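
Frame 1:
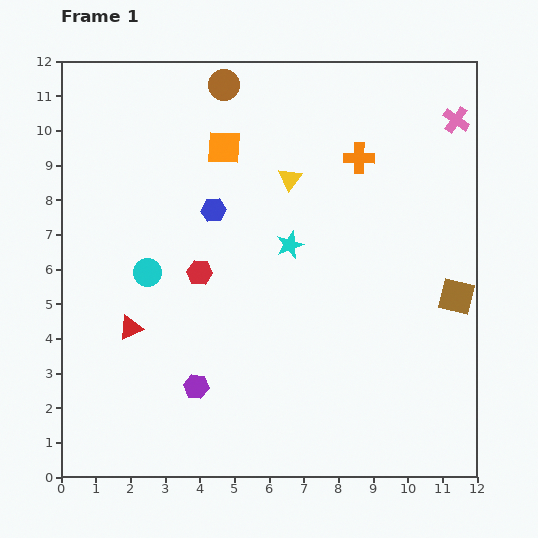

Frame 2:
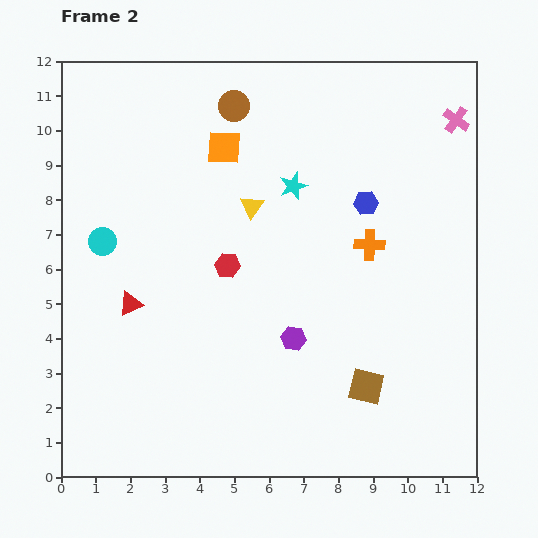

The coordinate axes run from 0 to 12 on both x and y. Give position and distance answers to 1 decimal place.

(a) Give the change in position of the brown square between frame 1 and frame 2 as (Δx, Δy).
(-2.6, -2.6)

The brown square was at (11.4, 5.2) in frame 1 and (8.8, 2.6) in frame 2.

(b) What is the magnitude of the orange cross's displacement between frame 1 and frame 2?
2.5

The orange cross moved from (8.6, 9.2) to (8.9, 6.7), a distance of √(0.3² + 2.5²) ≈ 2.5.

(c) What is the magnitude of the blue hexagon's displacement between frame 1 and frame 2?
4.4

The blue hexagon moved from (4.4, 7.7) to (8.8, 7.9), a distance of √(4.4² + 0.2²) ≈ 4.4.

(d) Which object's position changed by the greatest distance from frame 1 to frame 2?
the blue hexagon

(moved 4.4; next 3.7)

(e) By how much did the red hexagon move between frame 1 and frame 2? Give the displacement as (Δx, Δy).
(0.8, 0.2)

The red hexagon was at (4.0, 5.9) in frame 1 and (4.8, 6.1) in frame 2.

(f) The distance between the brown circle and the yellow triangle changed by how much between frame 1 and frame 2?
-0.4

Distance in frame 1: 3.3. Distance in frame 2: 2.9.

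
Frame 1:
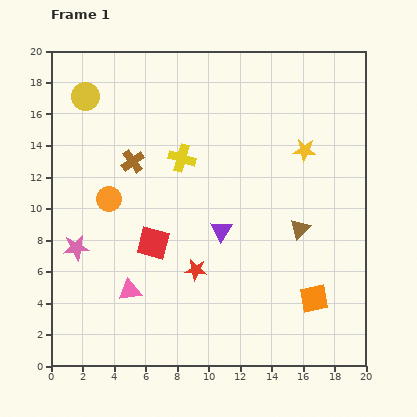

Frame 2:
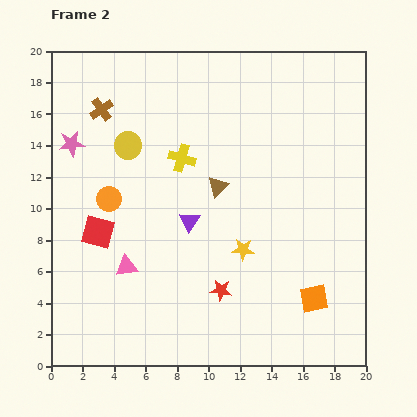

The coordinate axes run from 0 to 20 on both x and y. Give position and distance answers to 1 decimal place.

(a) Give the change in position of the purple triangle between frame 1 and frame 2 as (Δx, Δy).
(-2.0, 0.6)

The purple triangle was at (10.8, 8.6) in frame 1 and (8.8, 9.2) in frame 2.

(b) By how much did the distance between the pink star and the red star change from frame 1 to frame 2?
+5.6

Distance in frame 1: 7.7. Distance in frame 2: 13.3.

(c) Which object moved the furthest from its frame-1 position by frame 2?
the yellow star

(moved 7.4; next 6.6)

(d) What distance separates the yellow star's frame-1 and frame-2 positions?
7.4

The yellow star moved from (16.1, 13.7) to (12.2, 7.4), a distance of √(3.9² + 6.3²) ≈ 7.4.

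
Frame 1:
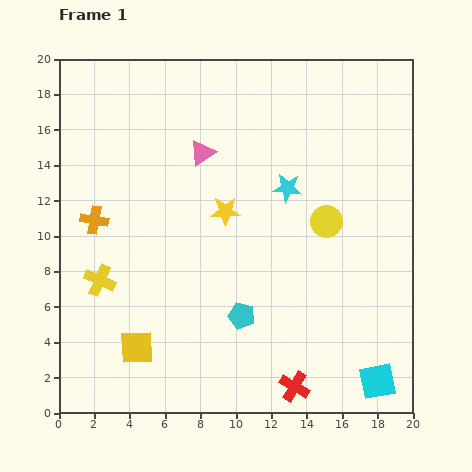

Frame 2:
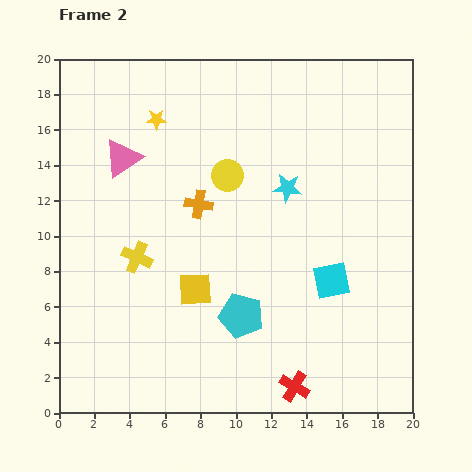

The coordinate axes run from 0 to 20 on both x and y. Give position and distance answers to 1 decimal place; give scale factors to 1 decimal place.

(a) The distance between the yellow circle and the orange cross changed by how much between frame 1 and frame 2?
-10.8

Distance in frame 1: 13.1. Distance in frame 2: 2.3.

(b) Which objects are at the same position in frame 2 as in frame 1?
the cyan star, the cyan pentagon, the red cross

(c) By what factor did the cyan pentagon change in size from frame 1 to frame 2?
1.7×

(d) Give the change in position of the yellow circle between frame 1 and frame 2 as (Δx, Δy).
(-5.6, 2.6)

The yellow circle was at (15.1, 10.8) in frame 1 and (9.5, 13.4) in frame 2.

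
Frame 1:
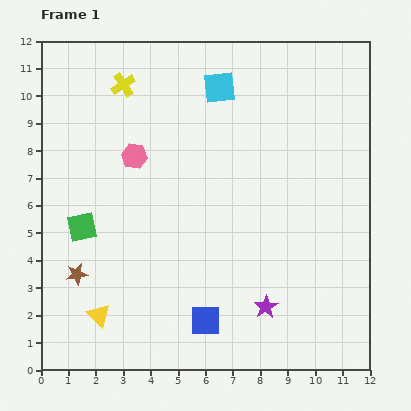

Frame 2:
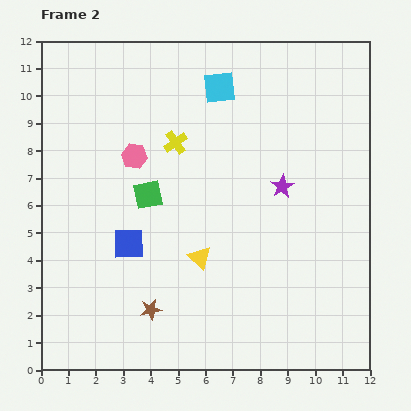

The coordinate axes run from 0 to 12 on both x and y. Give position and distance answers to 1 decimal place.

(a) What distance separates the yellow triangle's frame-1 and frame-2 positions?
4.3

The yellow triangle moved from (2.1, 2.0) to (5.8, 4.1), a distance of √(3.7² + 2.1²) ≈ 4.3.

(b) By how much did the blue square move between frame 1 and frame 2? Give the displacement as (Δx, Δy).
(-2.8, 2.8)

The blue square was at (6.0, 1.8) in frame 1 and (3.2, 4.6) in frame 2.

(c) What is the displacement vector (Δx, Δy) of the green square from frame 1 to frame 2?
(2.4, 1.2)

The green square was at (1.5, 5.2) in frame 1 and (3.9, 6.4) in frame 2.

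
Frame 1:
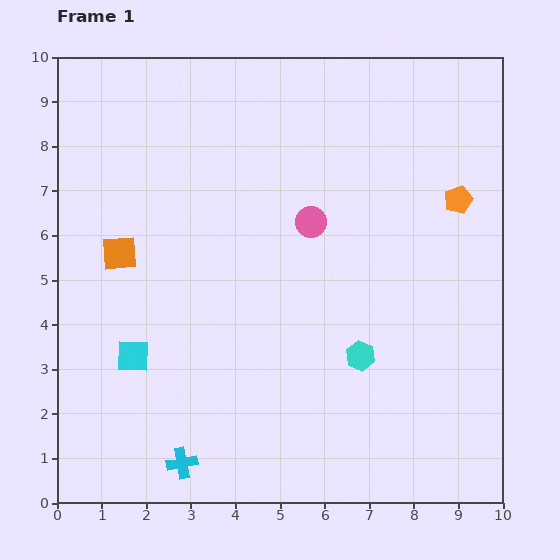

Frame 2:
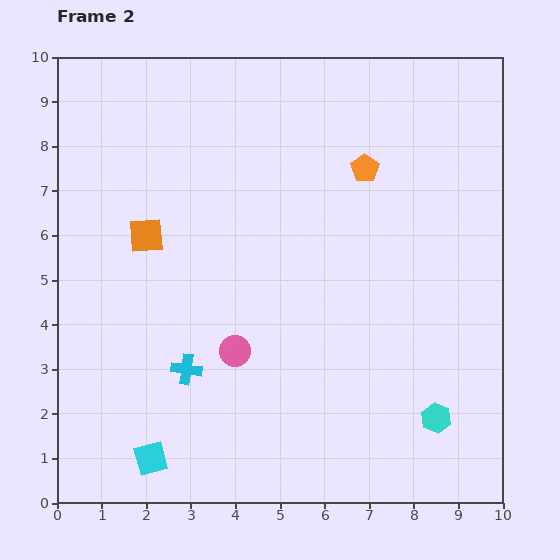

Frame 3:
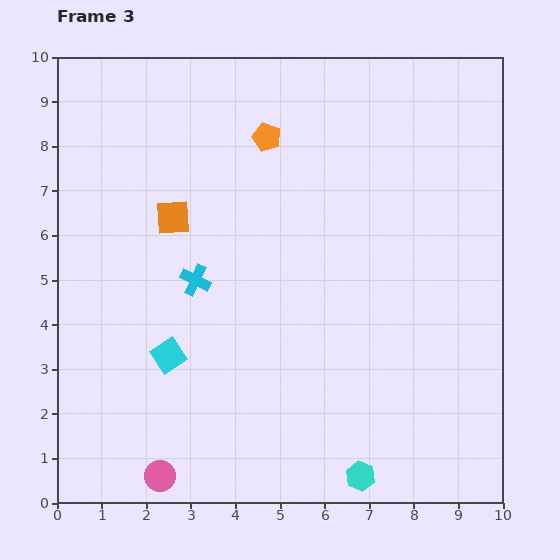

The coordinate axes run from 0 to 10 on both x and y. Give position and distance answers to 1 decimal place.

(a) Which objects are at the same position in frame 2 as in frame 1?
none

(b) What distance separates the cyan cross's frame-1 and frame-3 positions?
4.1

The cyan cross moved from (2.8, 0.9) to (3.1, 5.0), a distance of √(0.3² + 4.1²) ≈ 4.1.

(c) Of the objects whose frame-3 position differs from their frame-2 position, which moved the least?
the orange square

(moved 0.7)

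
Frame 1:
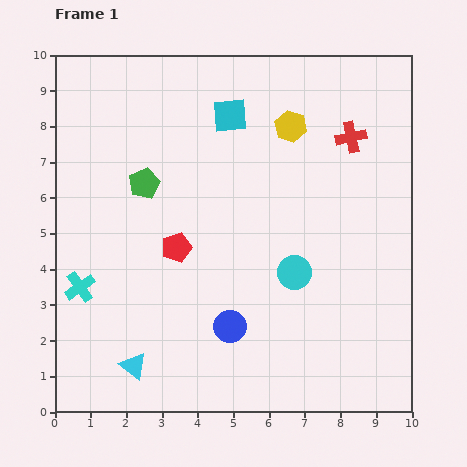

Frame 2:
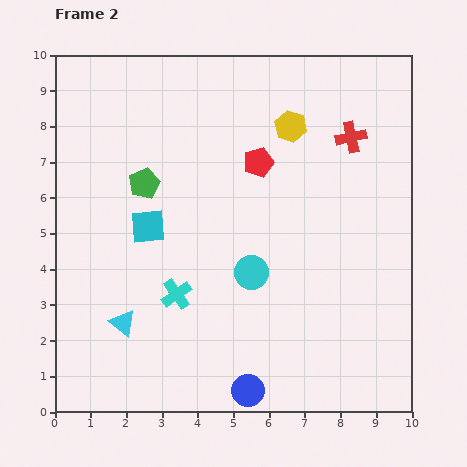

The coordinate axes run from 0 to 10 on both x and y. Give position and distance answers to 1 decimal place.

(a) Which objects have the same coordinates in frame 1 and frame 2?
the yellow hexagon, the red cross, the green pentagon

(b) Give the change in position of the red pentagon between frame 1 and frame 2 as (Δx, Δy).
(2.3, 2.4)

The red pentagon was at (3.4, 4.6) in frame 1 and (5.7, 7.0) in frame 2.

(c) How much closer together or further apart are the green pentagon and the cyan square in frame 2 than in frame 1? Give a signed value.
-1.9

Distance in frame 1: 3.1. Distance in frame 2: 1.2.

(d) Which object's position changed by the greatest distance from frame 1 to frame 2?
the cyan square

(moved 3.9; next 3.3)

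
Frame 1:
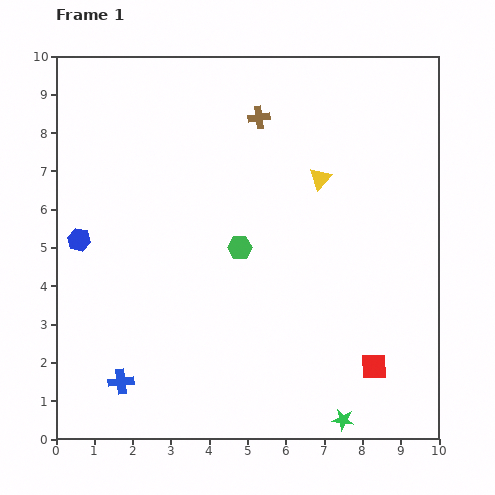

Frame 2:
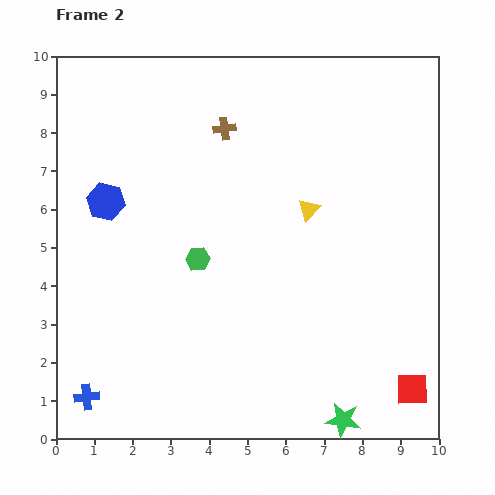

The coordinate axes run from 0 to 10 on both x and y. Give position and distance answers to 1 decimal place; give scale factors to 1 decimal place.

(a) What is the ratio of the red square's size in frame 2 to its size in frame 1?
1.3×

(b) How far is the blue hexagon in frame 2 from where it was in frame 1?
1.2

The blue hexagon moved from (0.6, 5.2) to (1.3, 6.2), a distance of √(0.7² + 1.0²) ≈ 1.2.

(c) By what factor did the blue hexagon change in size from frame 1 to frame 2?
1.6×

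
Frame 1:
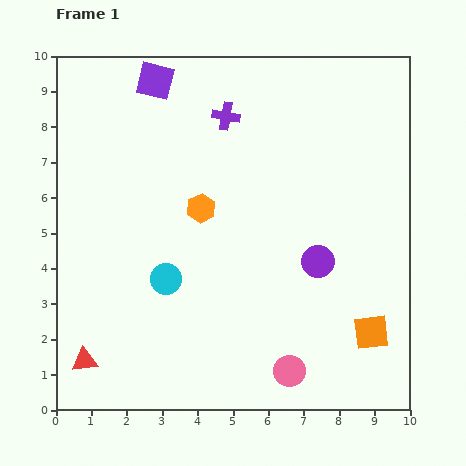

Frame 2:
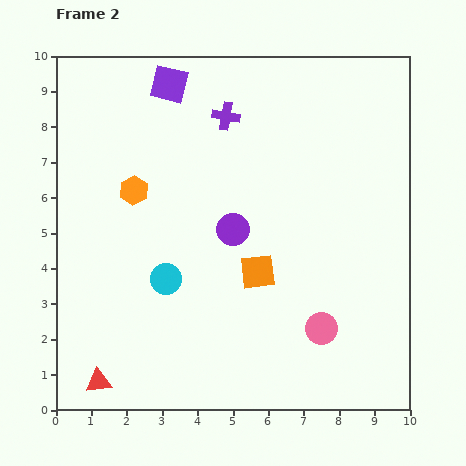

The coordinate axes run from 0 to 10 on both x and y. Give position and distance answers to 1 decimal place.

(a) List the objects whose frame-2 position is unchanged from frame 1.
the cyan circle, the purple cross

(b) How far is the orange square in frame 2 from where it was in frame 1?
3.6

The orange square moved from (8.9, 2.2) to (5.7, 3.9), a distance of √(3.2² + 1.7²) ≈ 3.6.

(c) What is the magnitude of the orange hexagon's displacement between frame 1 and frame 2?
2.0

The orange hexagon moved from (4.1, 5.7) to (2.2, 6.2), a distance of √(1.9² + 0.5²) ≈ 2.0.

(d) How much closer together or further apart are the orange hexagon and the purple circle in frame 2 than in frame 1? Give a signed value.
-0.6

Distance in frame 1: 3.6. Distance in frame 2: 3.0.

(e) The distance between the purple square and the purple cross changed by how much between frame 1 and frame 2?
-0.4

Distance in frame 1: 2.2. Distance in frame 2: 1.8.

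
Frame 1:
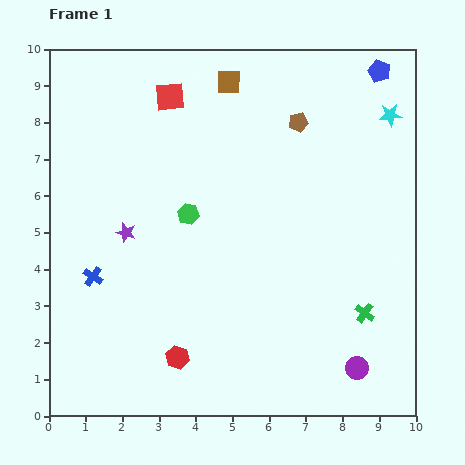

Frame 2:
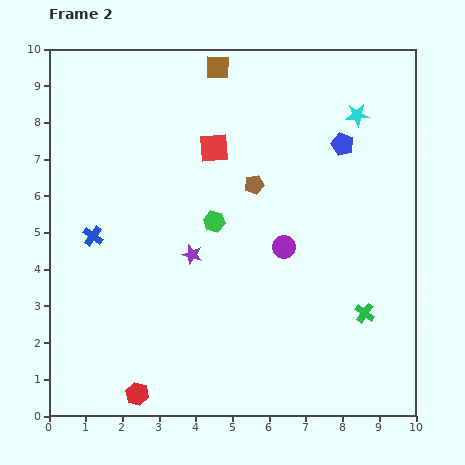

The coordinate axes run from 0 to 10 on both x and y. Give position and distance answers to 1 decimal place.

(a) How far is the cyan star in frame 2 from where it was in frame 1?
0.9

The cyan star moved from (9.3, 8.2) to (8.4, 8.2), a distance of √(0.9² + 0.0²) ≈ 0.9.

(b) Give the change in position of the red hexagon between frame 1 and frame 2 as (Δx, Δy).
(-1.1, -1.0)

The red hexagon was at (3.5, 1.6) in frame 1 and (2.4, 0.6) in frame 2.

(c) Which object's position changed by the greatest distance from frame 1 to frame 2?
the purple circle

(moved 3.9; next 2.2)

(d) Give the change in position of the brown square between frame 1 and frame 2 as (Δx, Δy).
(-0.3, 0.4)

The brown square was at (4.9, 9.1) in frame 1 and (4.6, 9.5) in frame 2.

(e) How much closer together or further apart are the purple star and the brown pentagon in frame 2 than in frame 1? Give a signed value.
-3.1

Distance in frame 1: 5.6. Distance in frame 2: 2.5.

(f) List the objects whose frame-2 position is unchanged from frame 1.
the green cross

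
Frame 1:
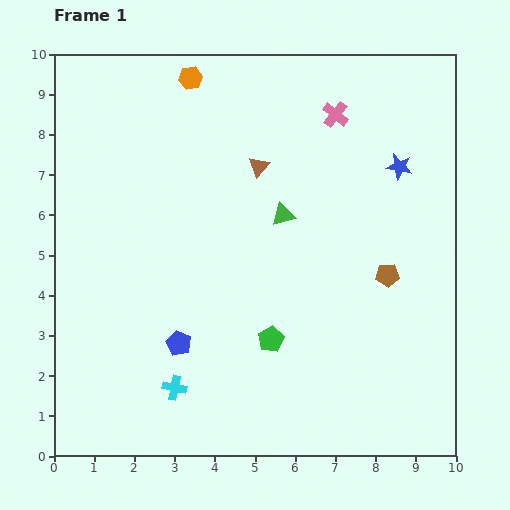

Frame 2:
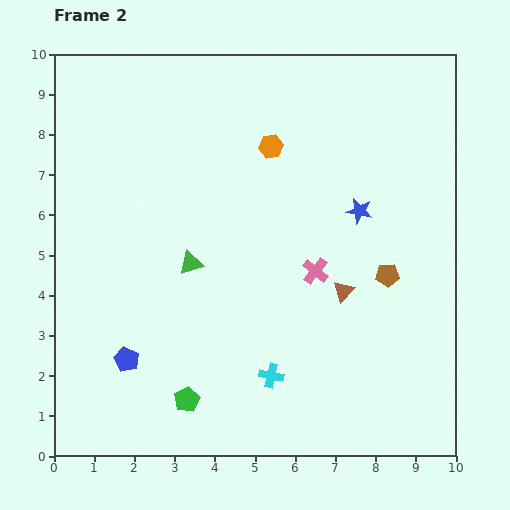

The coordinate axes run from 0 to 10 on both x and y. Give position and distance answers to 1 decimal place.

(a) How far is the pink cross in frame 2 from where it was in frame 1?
3.9

The pink cross moved from (7.0, 8.5) to (6.5, 4.6), a distance of √(0.5² + 3.9²) ≈ 3.9.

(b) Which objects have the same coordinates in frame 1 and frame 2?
the brown pentagon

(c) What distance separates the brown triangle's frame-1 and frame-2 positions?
3.7

The brown triangle moved from (5.1, 7.2) to (7.2, 4.1), a distance of √(2.1² + 3.1²) ≈ 3.7.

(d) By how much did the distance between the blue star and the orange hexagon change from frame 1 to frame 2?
-2.9

Distance in frame 1: 5.6. Distance in frame 2: 2.7.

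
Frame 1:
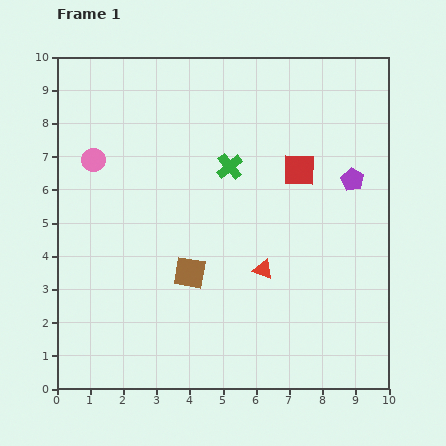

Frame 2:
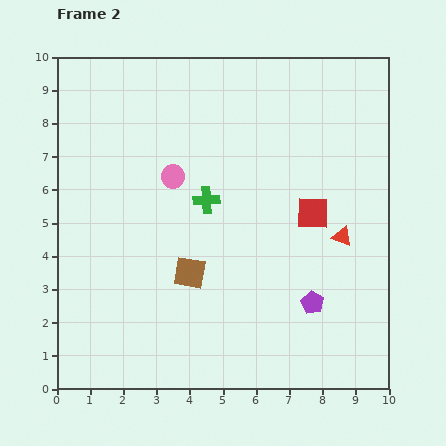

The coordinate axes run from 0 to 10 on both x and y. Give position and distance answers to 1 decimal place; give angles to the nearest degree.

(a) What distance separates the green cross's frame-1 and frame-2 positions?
1.2

The green cross moved from (5.2, 6.7) to (4.5, 5.7), a distance of √(0.7² + 1.0²) ≈ 1.2.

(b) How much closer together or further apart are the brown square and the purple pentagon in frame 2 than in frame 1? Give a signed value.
-1.8

Distance in frame 1: 5.6. Distance in frame 2: 3.8.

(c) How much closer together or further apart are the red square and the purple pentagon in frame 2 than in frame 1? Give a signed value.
+1.1

Distance in frame 1: 1.6. Distance in frame 2: 2.7.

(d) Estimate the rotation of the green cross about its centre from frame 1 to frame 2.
37° clockwise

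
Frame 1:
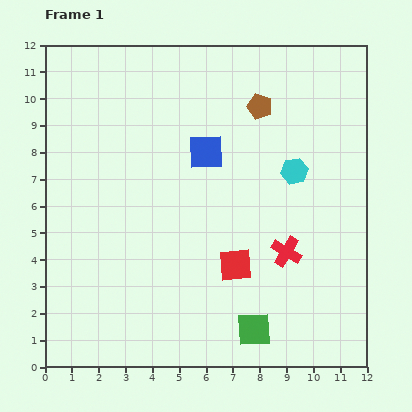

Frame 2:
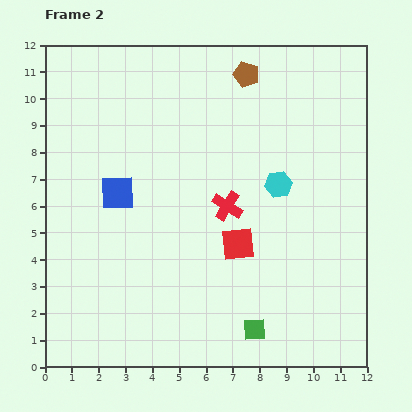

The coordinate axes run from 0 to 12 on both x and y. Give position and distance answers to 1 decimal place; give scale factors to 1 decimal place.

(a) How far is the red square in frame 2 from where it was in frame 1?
0.8

The red square moved from (7.1, 3.8) to (7.2, 4.6), a distance of √(0.1² + 0.8²) ≈ 0.8.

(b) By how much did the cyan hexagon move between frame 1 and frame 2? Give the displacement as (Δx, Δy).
(-0.6, -0.5)

The cyan hexagon was at (9.3, 7.3) in frame 1 and (8.7, 6.8) in frame 2.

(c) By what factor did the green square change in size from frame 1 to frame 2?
0.7×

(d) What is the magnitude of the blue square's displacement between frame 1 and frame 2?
3.6

The blue square moved from (6.0, 8.0) to (2.7, 6.5), a distance of √(3.3² + 1.5²) ≈ 3.6.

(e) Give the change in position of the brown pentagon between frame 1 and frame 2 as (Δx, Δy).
(-0.5, 1.2)

The brown pentagon was at (8.0, 9.7) in frame 1 and (7.5, 10.9) in frame 2.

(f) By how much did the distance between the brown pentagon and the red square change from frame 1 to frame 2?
+0.3

Distance in frame 1: 6.0. Distance in frame 2: 6.3.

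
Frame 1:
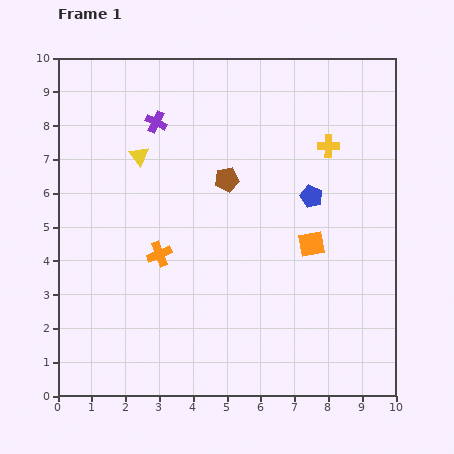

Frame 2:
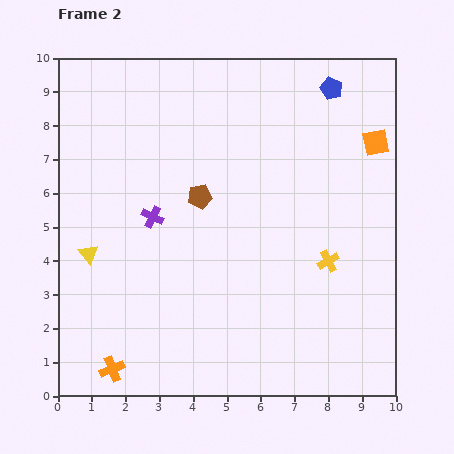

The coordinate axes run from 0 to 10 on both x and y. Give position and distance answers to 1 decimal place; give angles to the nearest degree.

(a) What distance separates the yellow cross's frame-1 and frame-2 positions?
3.4

The yellow cross moved from (8.0, 7.4) to (8.0, 4.0), a distance of √(0.0² + 3.4²) ≈ 3.4.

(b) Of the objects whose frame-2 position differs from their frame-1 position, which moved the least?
the brown pentagon

(moved 0.9)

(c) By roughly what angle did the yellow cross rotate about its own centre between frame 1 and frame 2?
28° counter-clockwise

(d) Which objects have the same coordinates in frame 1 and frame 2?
none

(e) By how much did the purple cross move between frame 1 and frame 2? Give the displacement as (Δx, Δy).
(-0.1, -2.8)

The purple cross was at (2.9, 8.1) in frame 1 and (2.8, 5.3) in frame 2.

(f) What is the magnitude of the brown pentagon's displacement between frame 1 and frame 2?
0.9

The brown pentagon moved from (5.0, 6.4) to (4.2, 5.9), a distance of √(0.8² + 0.5²) ≈ 0.9.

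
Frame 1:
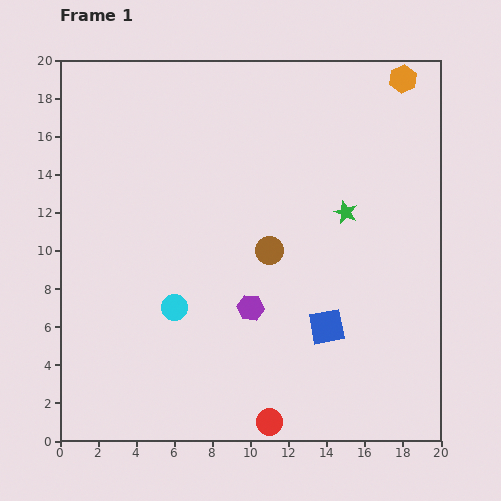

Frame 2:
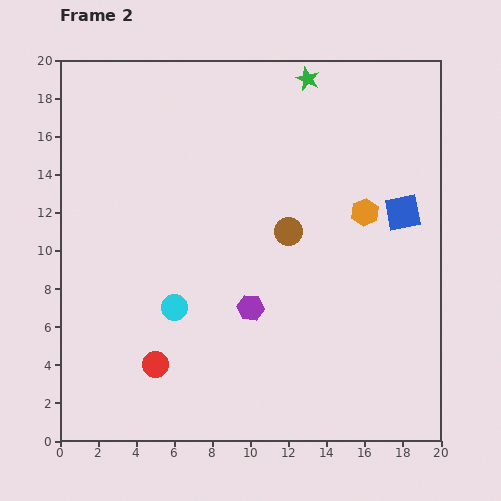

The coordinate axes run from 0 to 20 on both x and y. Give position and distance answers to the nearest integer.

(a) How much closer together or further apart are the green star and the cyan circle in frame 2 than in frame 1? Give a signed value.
+4

Distance in frame 1: 10. Distance in frame 2: 14.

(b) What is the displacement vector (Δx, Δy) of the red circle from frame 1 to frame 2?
(-6, 3)

The red circle was at (11, 1) in frame 1 and (5, 4) in frame 2.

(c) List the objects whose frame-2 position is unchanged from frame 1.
the purple hexagon, the cyan circle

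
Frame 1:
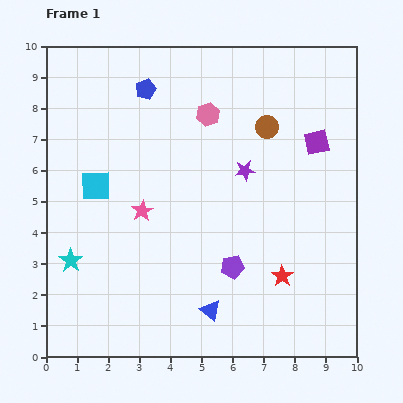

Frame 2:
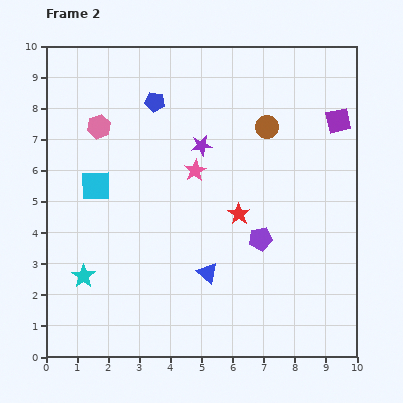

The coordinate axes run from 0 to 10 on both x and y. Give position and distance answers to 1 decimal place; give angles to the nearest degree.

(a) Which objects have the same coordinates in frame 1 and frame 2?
the cyan square, the brown circle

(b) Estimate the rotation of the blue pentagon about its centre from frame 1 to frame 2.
31° clockwise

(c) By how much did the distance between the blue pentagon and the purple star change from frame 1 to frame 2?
-2.0

Distance in frame 1: 4.1. Distance in frame 2: 2.1.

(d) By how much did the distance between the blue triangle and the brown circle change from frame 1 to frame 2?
-1.1

Distance in frame 1: 6.2. Distance in frame 2: 5.1.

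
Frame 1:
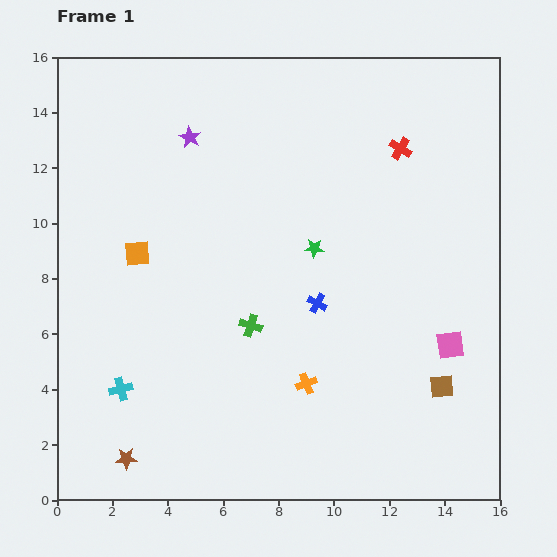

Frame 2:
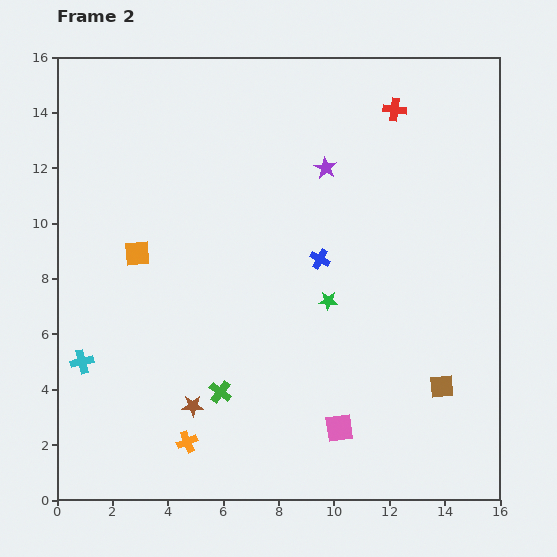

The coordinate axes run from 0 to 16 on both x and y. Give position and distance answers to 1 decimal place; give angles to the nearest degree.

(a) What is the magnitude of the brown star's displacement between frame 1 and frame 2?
3.1

The brown star moved from (2.5, 1.5) to (4.9, 3.4), a distance of √(2.4² + 1.9²) ≈ 3.1.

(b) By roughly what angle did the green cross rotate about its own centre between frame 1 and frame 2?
19° clockwise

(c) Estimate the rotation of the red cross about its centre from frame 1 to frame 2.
26° counter-clockwise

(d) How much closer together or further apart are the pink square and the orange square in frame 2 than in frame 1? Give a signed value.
-2.2

Distance in frame 1: 11.8. Distance in frame 2: 9.6.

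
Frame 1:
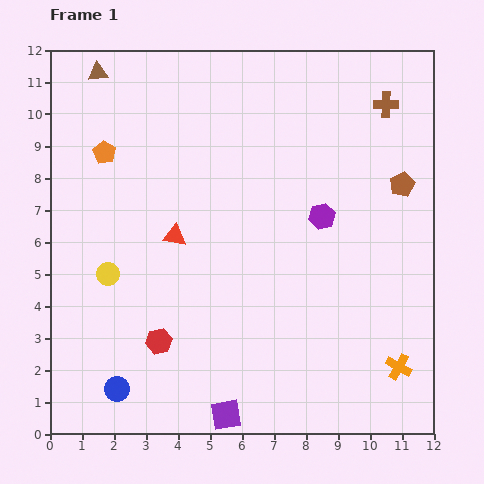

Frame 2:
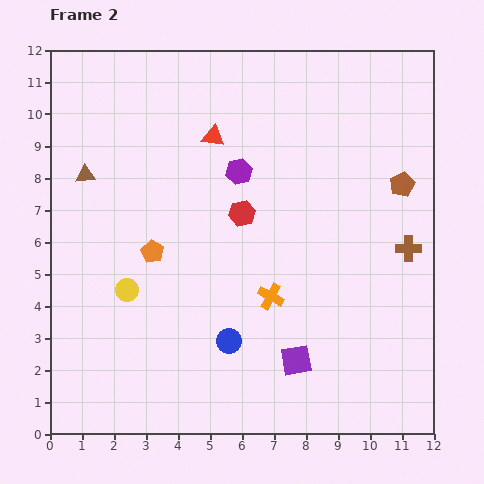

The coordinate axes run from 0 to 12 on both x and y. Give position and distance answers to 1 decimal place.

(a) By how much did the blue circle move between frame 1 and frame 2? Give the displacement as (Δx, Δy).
(3.5, 1.5)

The blue circle was at (2.1, 1.4) in frame 1 and (5.6, 2.9) in frame 2.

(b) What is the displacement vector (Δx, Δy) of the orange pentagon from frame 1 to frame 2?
(1.5, -3.1)

The orange pentagon was at (1.7, 8.8) in frame 1 and (3.2, 5.7) in frame 2.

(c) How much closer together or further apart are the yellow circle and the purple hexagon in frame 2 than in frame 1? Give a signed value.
-1.8

Distance in frame 1: 6.9. Distance in frame 2: 5.1.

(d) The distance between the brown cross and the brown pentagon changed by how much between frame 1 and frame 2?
-0.5

Distance in frame 1: 2.5. Distance in frame 2: 2.0.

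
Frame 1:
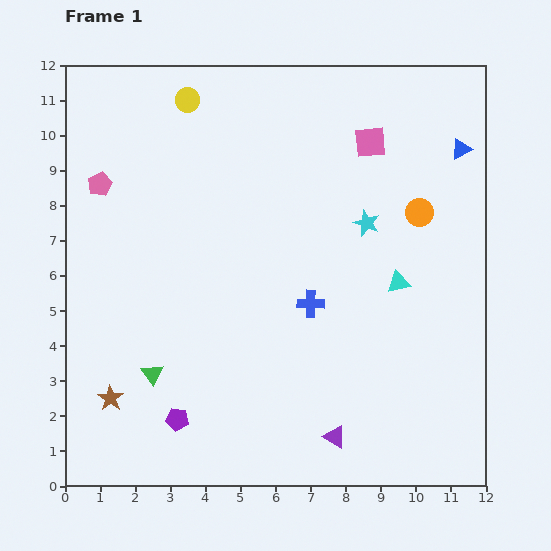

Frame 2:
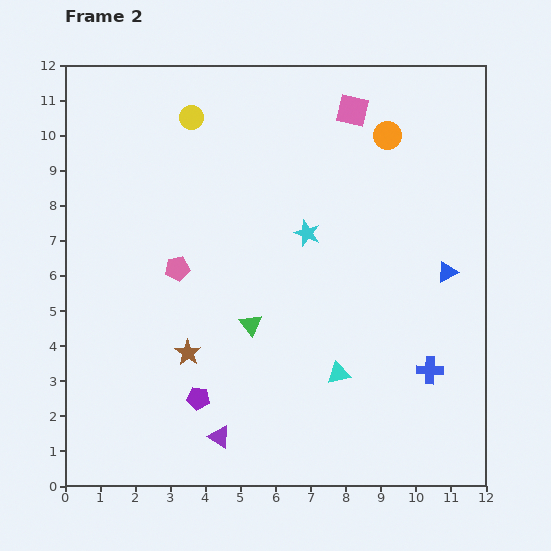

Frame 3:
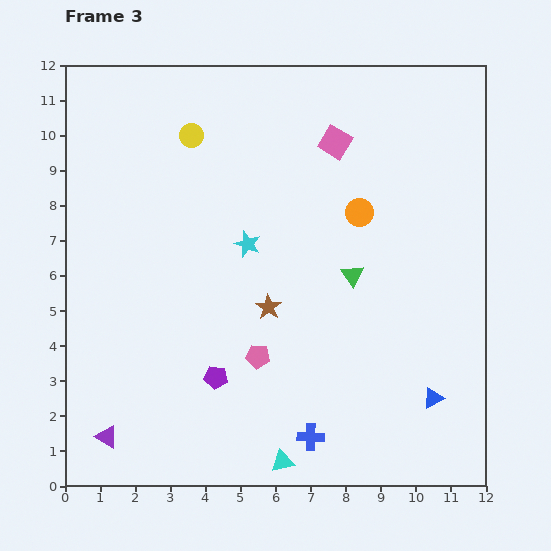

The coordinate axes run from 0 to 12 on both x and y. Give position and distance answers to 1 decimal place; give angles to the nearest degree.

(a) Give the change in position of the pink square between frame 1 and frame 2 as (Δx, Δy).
(-0.5, 0.9)

The pink square was at (8.7, 9.8) in frame 1 and (8.2, 10.7) in frame 2.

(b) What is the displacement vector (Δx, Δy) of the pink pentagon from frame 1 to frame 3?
(4.5, -4.9)

The pink pentagon was at (1.0, 8.6) in frame 1 and (5.5, 3.7) in frame 3.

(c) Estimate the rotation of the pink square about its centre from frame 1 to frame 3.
37° clockwise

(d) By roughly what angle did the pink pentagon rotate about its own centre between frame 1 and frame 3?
30° clockwise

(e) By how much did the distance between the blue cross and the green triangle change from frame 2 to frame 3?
-0.5

Distance in frame 2: 5.3. Distance in frame 3: 4.8.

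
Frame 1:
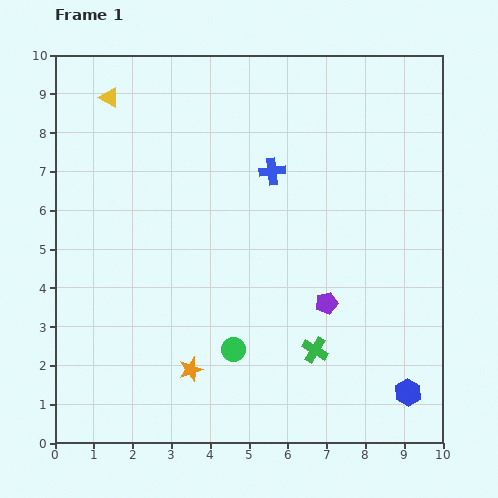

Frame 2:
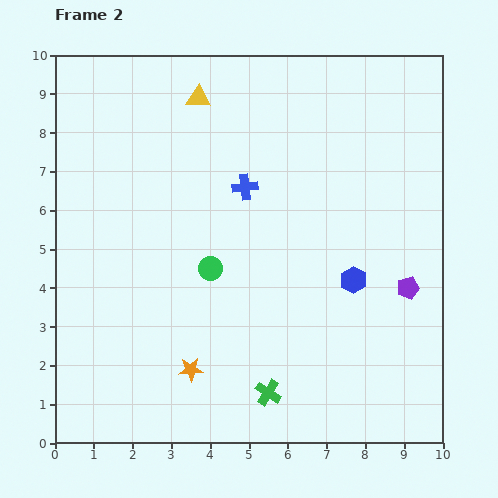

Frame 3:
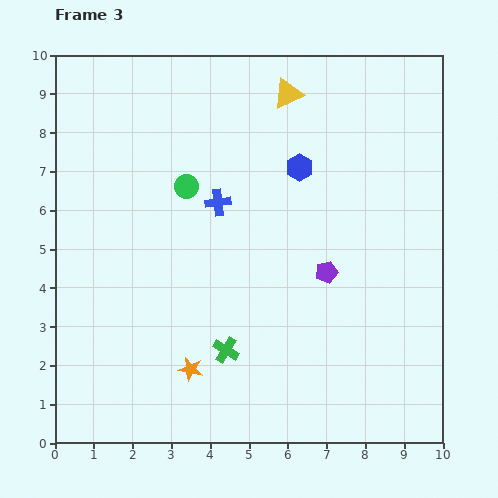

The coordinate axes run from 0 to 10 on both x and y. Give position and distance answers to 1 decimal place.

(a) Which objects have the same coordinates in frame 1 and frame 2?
the orange star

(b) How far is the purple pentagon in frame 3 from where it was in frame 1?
0.8

The purple pentagon moved from (7.0, 3.6) to (7.0, 4.4), a distance of √(0.0² + 0.8²) ≈ 0.8.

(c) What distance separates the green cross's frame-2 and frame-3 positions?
1.6

The green cross moved from (5.5, 1.3) to (4.4, 2.4), a distance of √(1.1² + 1.1²) ≈ 1.6.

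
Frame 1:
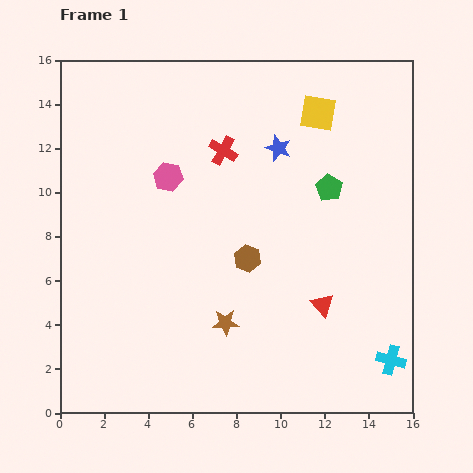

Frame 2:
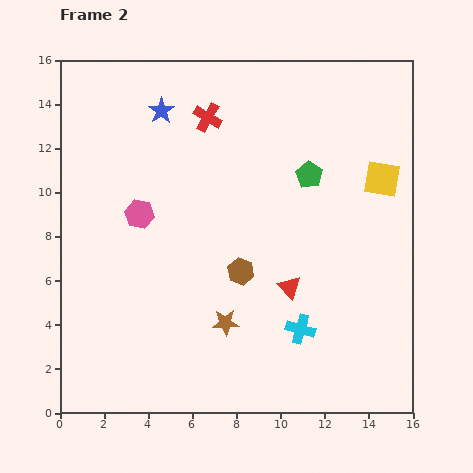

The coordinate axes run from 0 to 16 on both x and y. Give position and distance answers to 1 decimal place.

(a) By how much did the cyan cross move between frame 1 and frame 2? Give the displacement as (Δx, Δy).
(-4.1, 1.4)

The cyan cross was at (15.0, 2.4) in frame 1 and (10.9, 3.8) in frame 2.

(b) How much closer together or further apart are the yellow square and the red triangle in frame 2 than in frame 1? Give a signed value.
-2.2

Distance in frame 1: 8.7. Distance in frame 2: 6.5.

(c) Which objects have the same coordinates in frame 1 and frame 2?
the brown star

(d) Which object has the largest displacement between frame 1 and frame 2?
the blue star

(moved 5.6; next 4.3)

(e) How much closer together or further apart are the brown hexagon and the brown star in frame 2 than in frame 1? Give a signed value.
-0.7

Distance in frame 1: 3.1. Distance in frame 2: 2.4.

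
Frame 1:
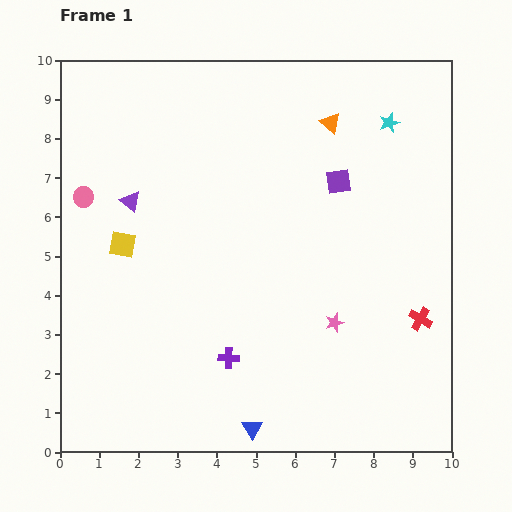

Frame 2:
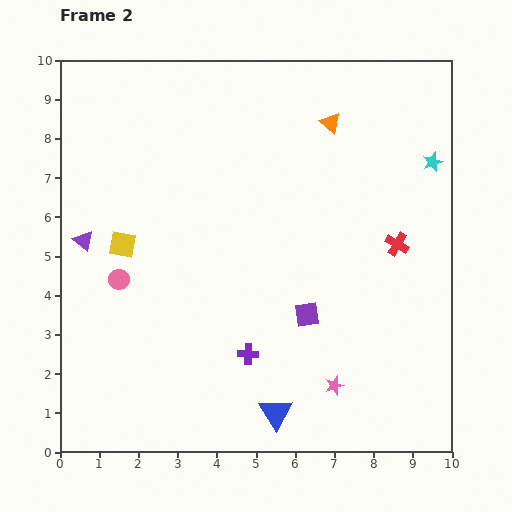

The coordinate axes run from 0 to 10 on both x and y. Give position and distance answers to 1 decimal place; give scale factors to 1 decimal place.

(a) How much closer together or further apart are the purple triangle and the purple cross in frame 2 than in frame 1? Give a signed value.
+0.4

Distance in frame 1: 4.7. Distance in frame 2: 5.1.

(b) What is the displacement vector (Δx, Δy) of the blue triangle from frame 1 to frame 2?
(0.6, 0.4)

The blue triangle was at (4.9, 0.6) in frame 1 and (5.5, 1.0) in frame 2.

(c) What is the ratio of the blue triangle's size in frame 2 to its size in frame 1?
1.7×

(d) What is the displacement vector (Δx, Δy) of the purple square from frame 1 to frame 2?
(-0.8, -3.4)

The purple square was at (7.1, 6.9) in frame 1 and (6.3, 3.5) in frame 2.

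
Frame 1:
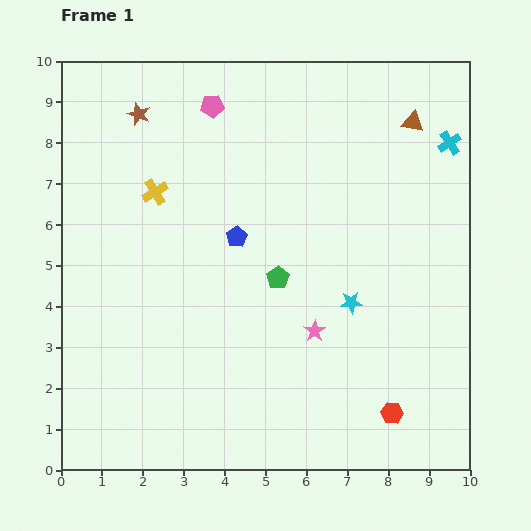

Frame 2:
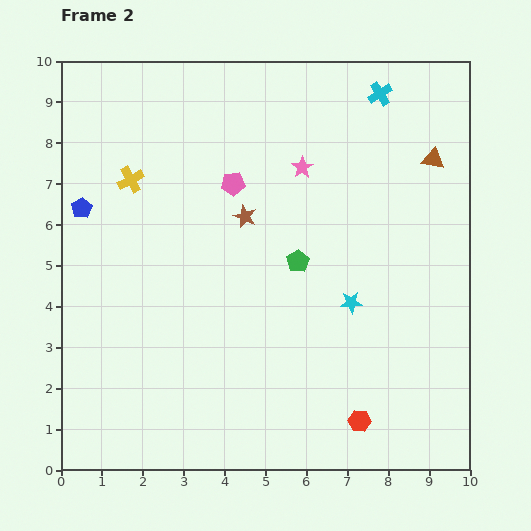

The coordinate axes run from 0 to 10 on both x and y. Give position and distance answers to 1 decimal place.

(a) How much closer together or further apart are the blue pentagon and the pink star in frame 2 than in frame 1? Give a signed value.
+2.5

Distance in frame 1: 3.0. Distance in frame 2: 5.5.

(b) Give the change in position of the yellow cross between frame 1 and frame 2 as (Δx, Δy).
(-0.6, 0.3)

The yellow cross was at (2.3, 6.8) in frame 1 and (1.7, 7.1) in frame 2.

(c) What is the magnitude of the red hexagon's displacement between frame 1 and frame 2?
0.8

The red hexagon moved from (8.1, 1.4) to (7.3, 1.2), a distance of √(0.8² + 0.2²) ≈ 0.8.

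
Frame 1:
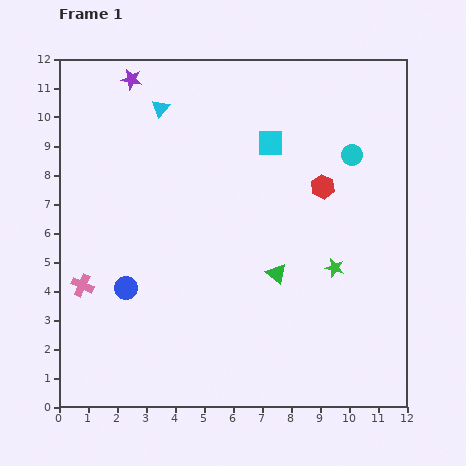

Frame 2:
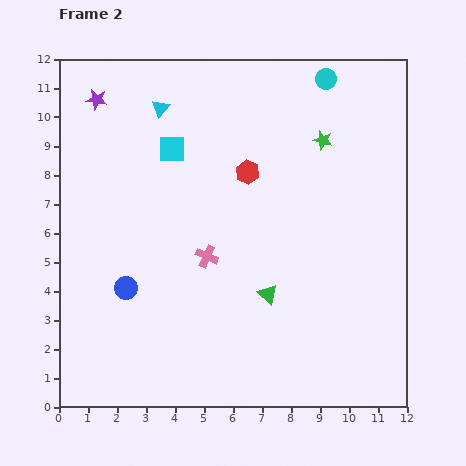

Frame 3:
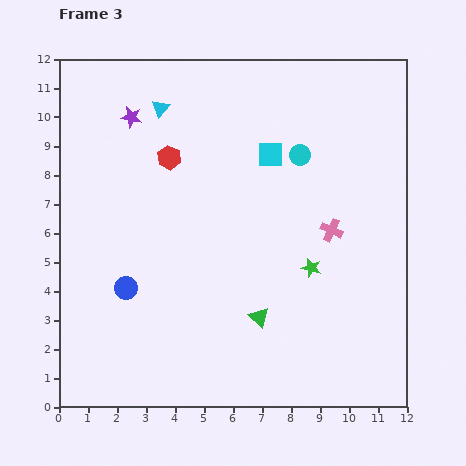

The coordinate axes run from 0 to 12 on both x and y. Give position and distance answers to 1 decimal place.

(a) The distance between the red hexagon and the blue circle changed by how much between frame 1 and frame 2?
-1.8

Distance in frame 1: 7.6. Distance in frame 2: 5.8.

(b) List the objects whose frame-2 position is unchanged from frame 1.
the cyan triangle, the blue circle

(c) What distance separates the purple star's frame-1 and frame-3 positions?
1.3

The purple star moved from (2.5, 11.3) to (2.5, 10.0), a distance of √(0.0² + 1.3²) ≈ 1.3.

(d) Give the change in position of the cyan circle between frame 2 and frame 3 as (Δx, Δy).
(-0.9, -2.6)

The cyan circle was at (9.2, 11.3) in frame 2 and (8.3, 8.7) in frame 3.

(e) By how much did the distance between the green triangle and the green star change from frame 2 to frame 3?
-3.1

Distance in frame 2: 5.6. Distance in frame 3: 2.5.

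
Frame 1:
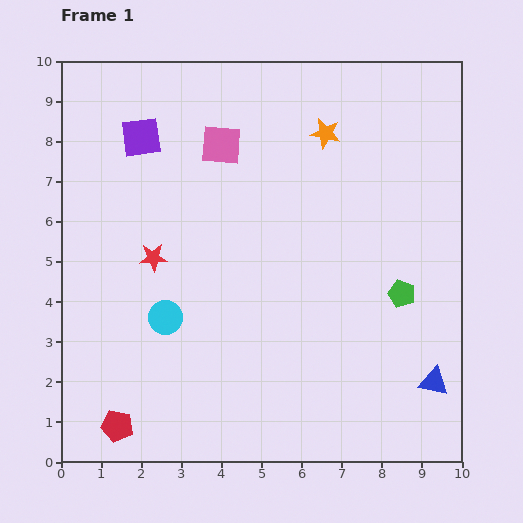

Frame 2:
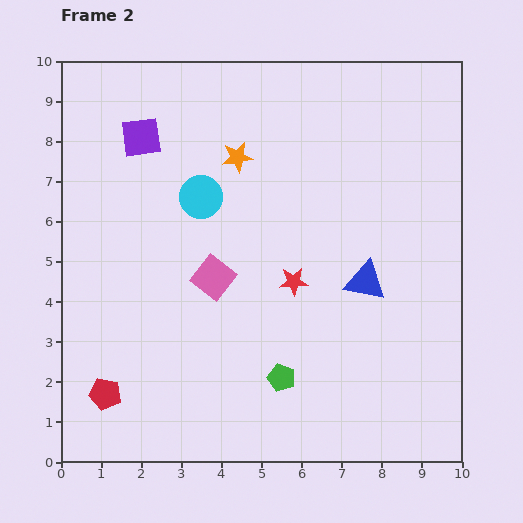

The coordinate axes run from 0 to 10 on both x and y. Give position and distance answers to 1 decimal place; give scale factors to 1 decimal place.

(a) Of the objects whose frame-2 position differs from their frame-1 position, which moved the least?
the red pentagon

(moved 0.9)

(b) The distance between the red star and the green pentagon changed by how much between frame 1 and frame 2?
-3.9

Distance in frame 1: 6.3. Distance in frame 2: 2.4.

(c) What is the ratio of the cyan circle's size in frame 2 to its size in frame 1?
1.3×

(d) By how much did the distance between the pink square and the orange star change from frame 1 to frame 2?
+0.5

Distance in frame 1: 2.6. Distance in frame 2: 3.1.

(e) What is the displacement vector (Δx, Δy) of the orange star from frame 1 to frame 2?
(-2.2, -0.6)

The orange star was at (6.6, 8.2) in frame 1 and (4.4, 7.6) in frame 2.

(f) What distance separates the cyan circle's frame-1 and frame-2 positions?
3.1

The cyan circle moved from (2.6, 3.6) to (3.5, 6.6), a distance of √(0.9² + 3.0²) ≈ 3.1.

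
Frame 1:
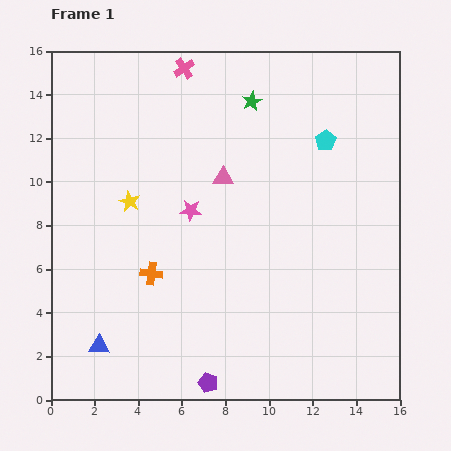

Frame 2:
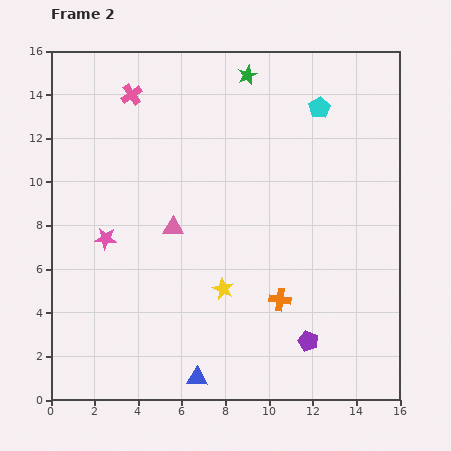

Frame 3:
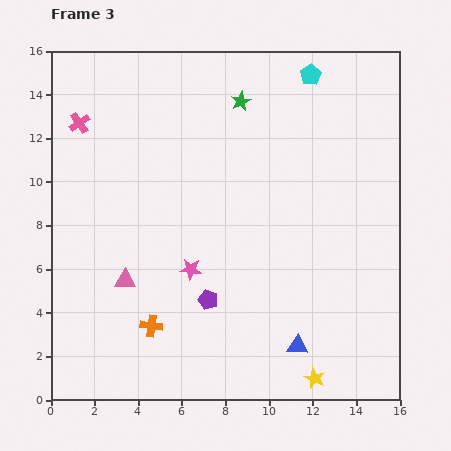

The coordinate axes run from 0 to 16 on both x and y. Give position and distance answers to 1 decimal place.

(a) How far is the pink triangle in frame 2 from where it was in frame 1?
3.3

The pink triangle moved from (7.9, 10.2) to (5.6, 7.9), a distance of √(2.3² + 2.3²) ≈ 3.3.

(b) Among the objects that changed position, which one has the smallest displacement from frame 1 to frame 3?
the green star

(moved 0.5)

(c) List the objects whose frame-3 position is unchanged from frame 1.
none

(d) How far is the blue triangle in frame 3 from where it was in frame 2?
4.8

The blue triangle moved from (6.7, 1.0) to (11.3, 2.5), a distance of √(4.6² + 1.5²) ≈ 4.8.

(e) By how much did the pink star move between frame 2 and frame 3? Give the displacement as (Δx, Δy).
(3.9, -1.4)

The pink star was at (2.5, 7.4) in frame 2 and (6.4, 6.0) in frame 3.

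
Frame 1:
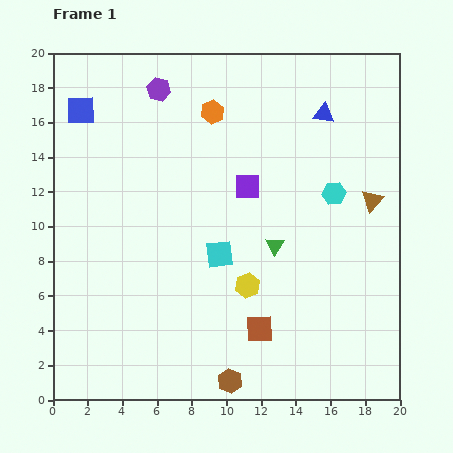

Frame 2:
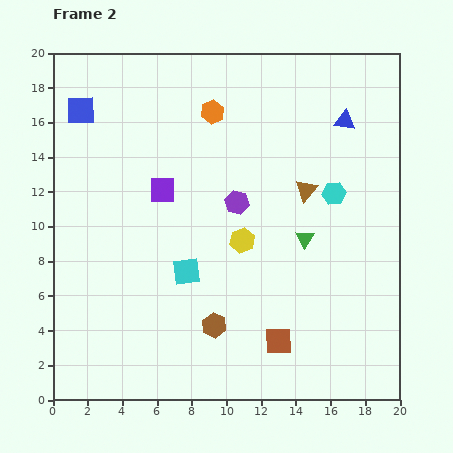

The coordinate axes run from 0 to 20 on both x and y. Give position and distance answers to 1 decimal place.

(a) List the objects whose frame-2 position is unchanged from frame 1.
the orange hexagon, the blue square, the cyan hexagon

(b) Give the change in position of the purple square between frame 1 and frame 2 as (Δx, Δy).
(-4.9, -0.2)

The purple square was at (11.2, 12.3) in frame 1 and (6.3, 12.1) in frame 2.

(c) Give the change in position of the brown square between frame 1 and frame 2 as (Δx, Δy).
(1.1, -0.7)

The brown square was at (11.9, 4.1) in frame 1 and (13.0, 3.4) in frame 2.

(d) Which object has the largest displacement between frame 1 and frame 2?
the purple hexagon

(moved 7.9; next 4.9)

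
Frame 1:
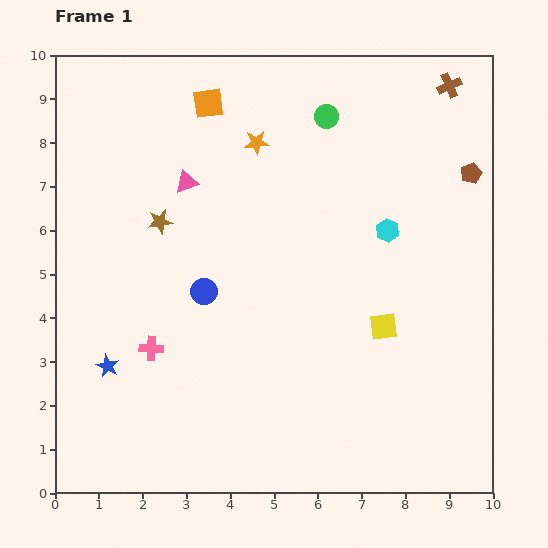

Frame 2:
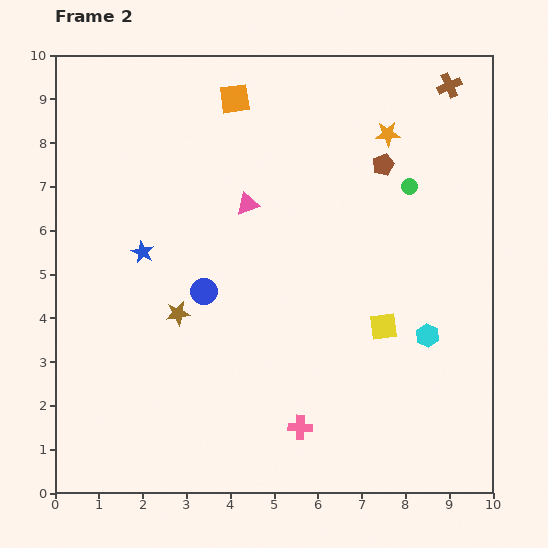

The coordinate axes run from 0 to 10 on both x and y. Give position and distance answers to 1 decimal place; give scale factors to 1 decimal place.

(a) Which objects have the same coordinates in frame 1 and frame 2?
the blue circle, the brown cross, the yellow square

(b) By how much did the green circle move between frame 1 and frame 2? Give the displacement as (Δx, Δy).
(1.9, -1.6)

The green circle was at (6.2, 8.6) in frame 1 and (8.1, 7.0) in frame 2.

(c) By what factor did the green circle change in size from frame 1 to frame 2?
0.7×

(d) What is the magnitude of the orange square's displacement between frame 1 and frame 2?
0.6

The orange square moved from (3.5, 8.9) to (4.1, 9.0), a distance of √(0.6² + 0.1²) ≈ 0.6.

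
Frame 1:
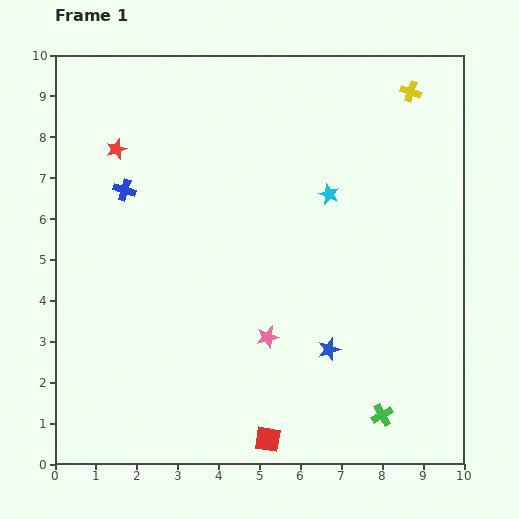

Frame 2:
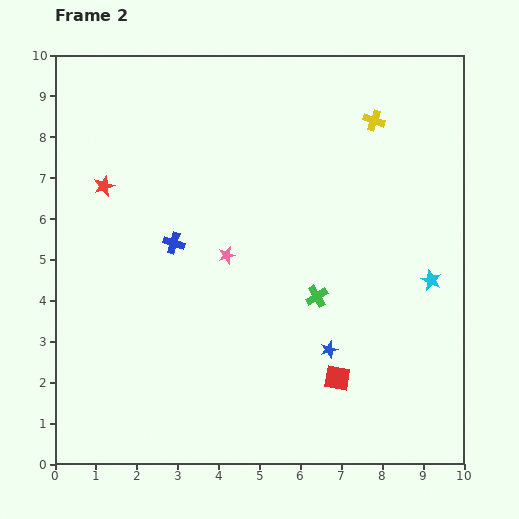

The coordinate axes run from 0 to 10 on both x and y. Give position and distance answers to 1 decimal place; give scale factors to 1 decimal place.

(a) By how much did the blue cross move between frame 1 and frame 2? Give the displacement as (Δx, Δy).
(1.2, -1.3)

The blue cross was at (1.7, 6.7) in frame 1 and (2.9, 5.4) in frame 2.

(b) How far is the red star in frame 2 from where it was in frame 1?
0.9

The red star moved from (1.5, 7.7) to (1.2, 6.8), a distance of √(0.3² + 0.9²) ≈ 0.9.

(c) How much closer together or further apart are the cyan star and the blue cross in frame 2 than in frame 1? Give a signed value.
+1.4

Distance in frame 1: 5.0. Distance in frame 2: 6.4.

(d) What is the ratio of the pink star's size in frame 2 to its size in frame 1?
0.8×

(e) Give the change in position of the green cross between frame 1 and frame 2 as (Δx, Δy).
(-1.6, 2.9)

The green cross was at (8.0, 1.2) in frame 1 and (6.4, 4.1) in frame 2.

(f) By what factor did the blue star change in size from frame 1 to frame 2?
0.8×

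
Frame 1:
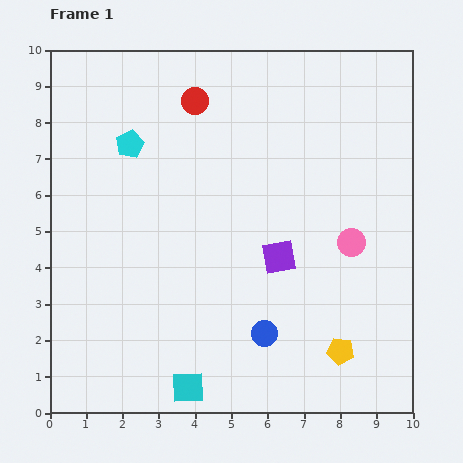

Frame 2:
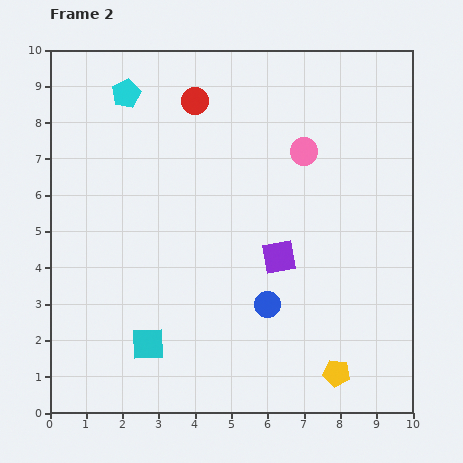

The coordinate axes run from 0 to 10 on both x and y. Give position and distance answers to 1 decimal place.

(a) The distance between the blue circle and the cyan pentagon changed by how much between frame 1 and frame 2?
+0.6

Distance in frame 1: 6.4. Distance in frame 2: 7.0.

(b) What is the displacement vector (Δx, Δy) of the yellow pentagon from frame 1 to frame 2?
(-0.1, -0.6)

The yellow pentagon was at (8.0, 1.7) in frame 1 and (7.9, 1.1) in frame 2.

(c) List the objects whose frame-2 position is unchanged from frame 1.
the red circle, the purple square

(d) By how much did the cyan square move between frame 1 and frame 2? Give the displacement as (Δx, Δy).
(-1.1, 1.2)

The cyan square was at (3.8, 0.7) in frame 1 and (2.7, 1.9) in frame 2.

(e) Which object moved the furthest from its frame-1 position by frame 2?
the pink circle

(moved 2.8; next 1.6)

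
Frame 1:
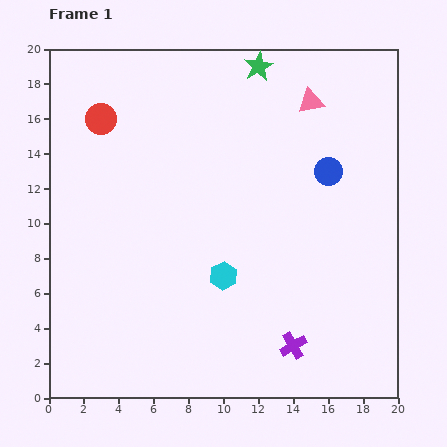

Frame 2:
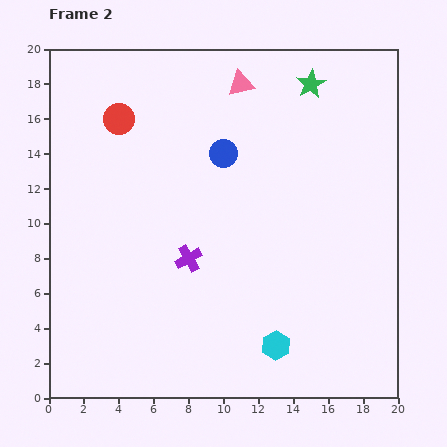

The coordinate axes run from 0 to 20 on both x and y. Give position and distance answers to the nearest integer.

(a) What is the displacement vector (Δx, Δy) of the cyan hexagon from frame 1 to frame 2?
(3, -4)

The cyan hexagon was at (10, 7) in frame 1 and (13, 3) in frame 2.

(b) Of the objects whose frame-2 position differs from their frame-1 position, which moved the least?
the red circle

(moved 1)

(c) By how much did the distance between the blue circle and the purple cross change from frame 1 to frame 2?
-4

Distance in frame 1: 10. Distance in frame 2: 6.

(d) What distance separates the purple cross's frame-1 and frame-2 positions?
8

The purple cross moved from (14, 3) to (8, 8), a distance of √(6² + 5²) ≈ 8.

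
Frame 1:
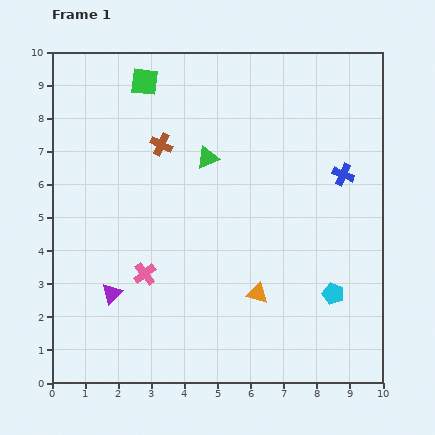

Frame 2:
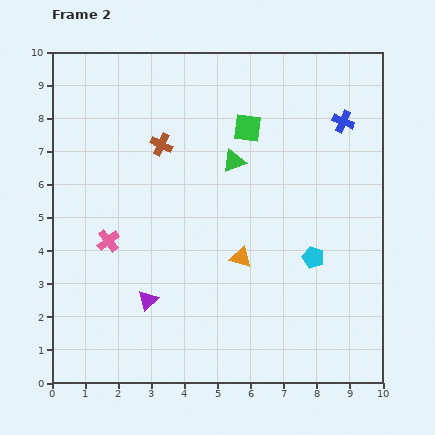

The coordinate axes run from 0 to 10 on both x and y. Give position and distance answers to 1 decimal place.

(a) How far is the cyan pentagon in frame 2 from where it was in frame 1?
1.3

The cyan pentagon moved from (8.5, 2.7) to (7.9, 3.8), a distance of √(0.6² + 1.1²) ≈ 1.3.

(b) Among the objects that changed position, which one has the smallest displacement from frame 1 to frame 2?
the green triangle

(moved 0.8)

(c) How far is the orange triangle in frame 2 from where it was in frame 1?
1.2

The orange triangle moved from (6.2, 2.7) to (5.7, 3.8), a distance of √(0.5² + 1.1²) ≈ 1.2.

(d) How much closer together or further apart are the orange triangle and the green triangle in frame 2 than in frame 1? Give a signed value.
-1.5

Distance in frame 1: 4.4. Distance in frame 2: 2.9.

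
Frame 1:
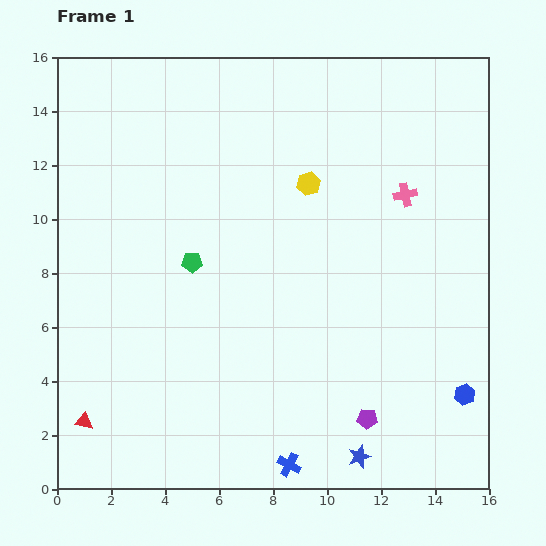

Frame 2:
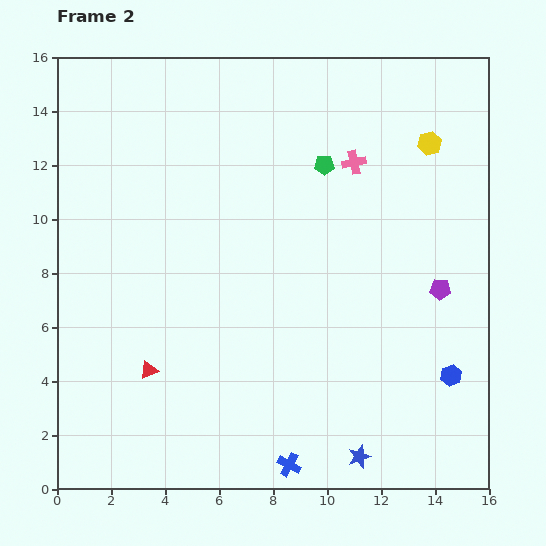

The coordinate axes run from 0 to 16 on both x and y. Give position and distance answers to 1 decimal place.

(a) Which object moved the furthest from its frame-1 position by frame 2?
the green pentagon

(moved 6.1; next 5.5)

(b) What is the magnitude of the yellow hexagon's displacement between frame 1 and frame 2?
4.7

The yellow hexagon moved from (9.3, 11.3) to (13.8, 12.8), a distance of √(4.5² + 1.5²) ≈ 4.7.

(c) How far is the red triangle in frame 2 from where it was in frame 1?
3.1

The red triangle moved from (1.0, 2.5) to (3.4, 4.4), a distance of √(2.4² + 1.9²) ≈ 3.1.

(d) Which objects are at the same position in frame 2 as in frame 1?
the blue cross, the blue star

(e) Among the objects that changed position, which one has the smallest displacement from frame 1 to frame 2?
the blue hexagon

(moved 0.9)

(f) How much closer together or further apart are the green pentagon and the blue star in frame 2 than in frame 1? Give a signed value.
+1.4

Distance in frame 1: 9.5. Distance in frame 2: 10.9.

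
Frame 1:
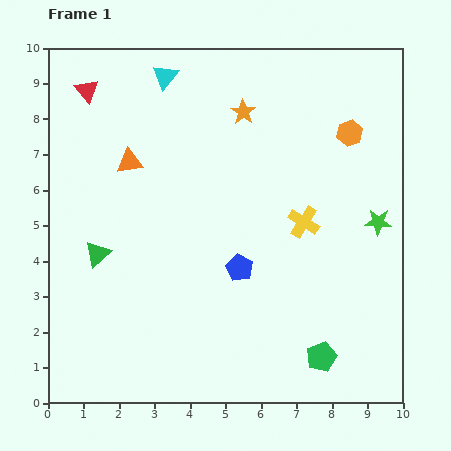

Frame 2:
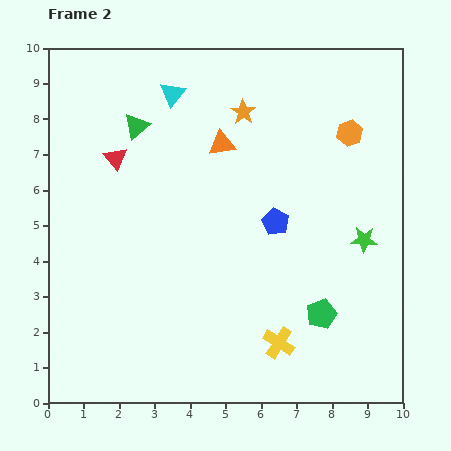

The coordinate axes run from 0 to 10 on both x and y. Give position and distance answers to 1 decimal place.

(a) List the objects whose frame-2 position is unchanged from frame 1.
the orange star, the orange hexagon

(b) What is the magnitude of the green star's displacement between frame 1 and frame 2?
0.6

The green star moved from (9.3, 5.1) to (8.9, 4.6), a distance of √(0.4² + 0.5²) ≈ 0.6.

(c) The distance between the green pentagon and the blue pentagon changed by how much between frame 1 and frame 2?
-0.5

Distance in frame 1: 3.4. Distance in frame 2: 2.9.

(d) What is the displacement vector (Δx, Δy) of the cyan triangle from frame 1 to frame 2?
(0.2, -0.5)

The cyan triangle was at (3.3, 9.2) in frame 1 and (3.5, 8.7) in frame 2.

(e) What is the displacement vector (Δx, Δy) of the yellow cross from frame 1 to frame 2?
(-0.7, -3.4)

The yellow cross was at (7.2, 5.1) in frame 1 and (6.5, 1.7) in frame 2.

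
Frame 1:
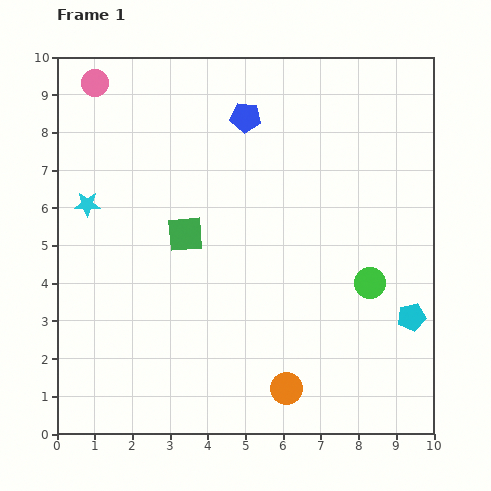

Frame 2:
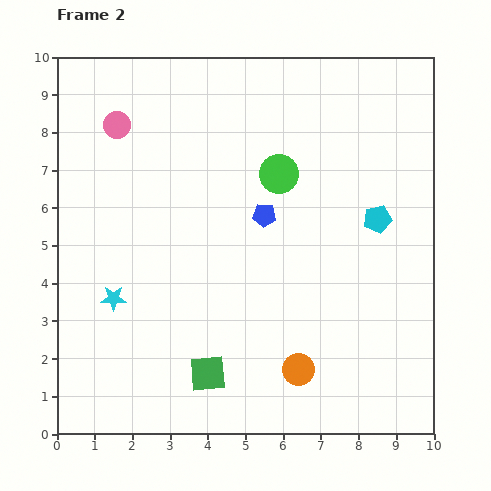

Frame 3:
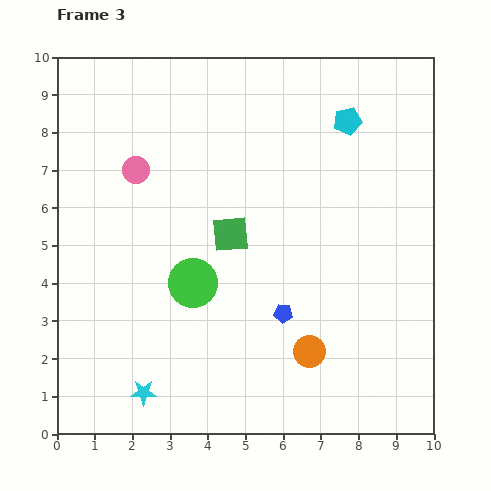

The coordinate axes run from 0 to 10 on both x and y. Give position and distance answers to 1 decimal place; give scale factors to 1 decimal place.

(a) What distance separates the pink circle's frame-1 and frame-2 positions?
1.3

The pink circle moved from (1.0, 9.3) to (1.6, 8.2), a distance of √(0.6² + 1.1²) ≈ 1.3.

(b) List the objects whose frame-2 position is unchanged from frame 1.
none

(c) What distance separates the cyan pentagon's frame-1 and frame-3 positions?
5.5

The cyan pentagon moved from (9.4, 3.1) to (7.7, 8.3), a distance of √(1.7² + 5.2²) ≈ 5.5.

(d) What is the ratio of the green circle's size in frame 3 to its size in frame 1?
1.6×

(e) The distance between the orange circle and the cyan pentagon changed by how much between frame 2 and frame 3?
+1.7

Distance in frame 2: 4.5. Distance in frame 3: 6.2.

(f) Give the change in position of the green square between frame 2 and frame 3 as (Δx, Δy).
(0.6, 3.7)

The green square was at (4.0, 1.6) in frame 2 and (4.6, 5.3) in frame 3.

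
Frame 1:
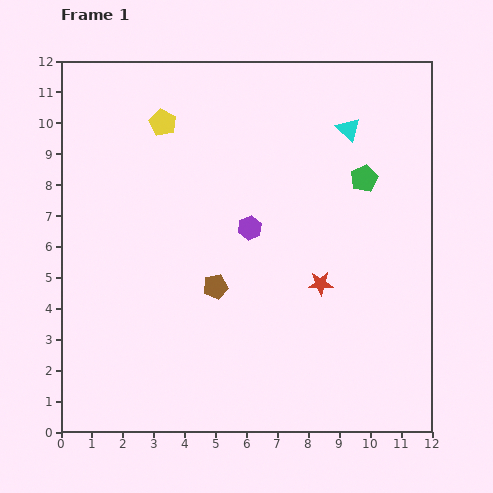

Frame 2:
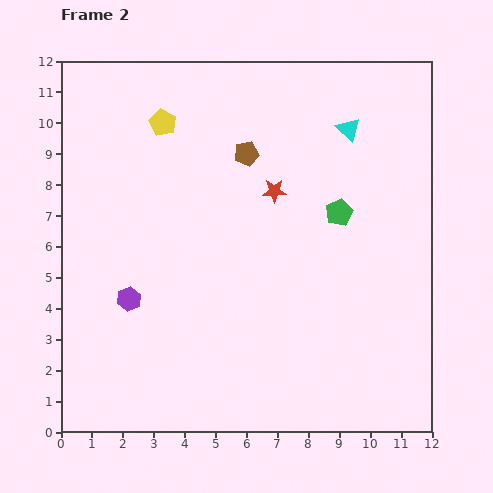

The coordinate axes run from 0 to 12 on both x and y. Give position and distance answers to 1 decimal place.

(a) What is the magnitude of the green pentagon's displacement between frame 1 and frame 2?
1.4

The green pentagon moved from (9.8, 8.2) to (9.0, 7.1), a distance of √(0.8² + 1.1²) ≈ 1.4.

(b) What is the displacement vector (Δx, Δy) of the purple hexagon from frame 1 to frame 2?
(-3.9, -2.3)

The purple hexagon was at (6.1, 6.6) in frame 1 and (2.2, 4.3) in frame 2.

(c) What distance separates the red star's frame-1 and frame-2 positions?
3.4

The red star moved from (8.4, 4.8) to (6.9, 7.8), a distance of √(1.5² + 3.0²) ≈ 3.4.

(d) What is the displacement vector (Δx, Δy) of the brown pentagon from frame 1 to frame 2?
(1.0, 4.3)

The brown pentagon was at (5.0, 4.7) in frame 1 and (6.0, 9.0) in frame 2.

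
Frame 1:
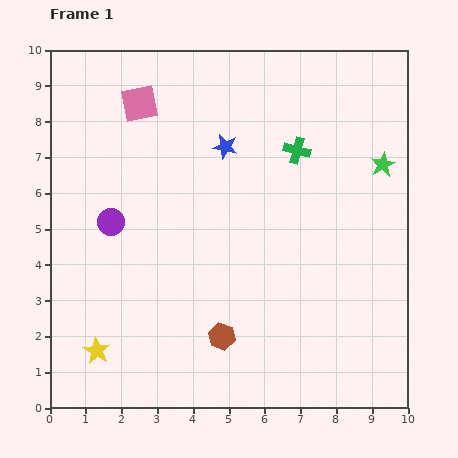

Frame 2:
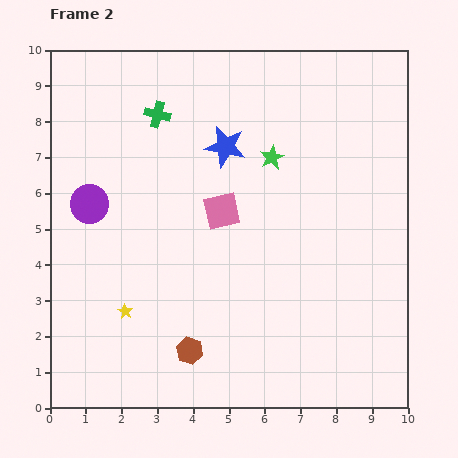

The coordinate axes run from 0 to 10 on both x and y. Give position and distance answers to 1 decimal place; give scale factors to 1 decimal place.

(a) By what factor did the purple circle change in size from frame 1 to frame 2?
1.4×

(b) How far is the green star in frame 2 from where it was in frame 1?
3.1

The green star moved from (9.3, 6.8) to (6.2, 7.0), a distance of √(3.1² + 0.2²) ≈ 3.1.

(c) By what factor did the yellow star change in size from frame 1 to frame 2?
0.6×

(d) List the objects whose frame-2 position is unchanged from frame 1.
the blue star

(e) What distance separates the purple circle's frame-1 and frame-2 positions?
0.8

The purple circle moved from (1.7, 5.2) to (1.1, 5.7), a distance of √(0.6² + 0.5²) ≈ 0.8.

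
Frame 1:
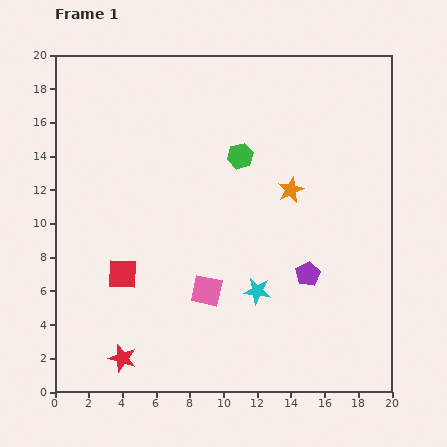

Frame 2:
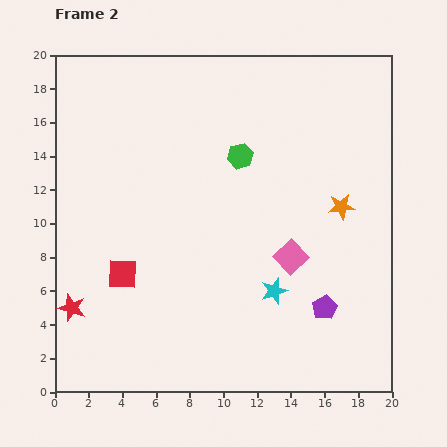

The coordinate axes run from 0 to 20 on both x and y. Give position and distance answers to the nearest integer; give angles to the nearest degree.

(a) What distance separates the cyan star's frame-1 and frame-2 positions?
1

The cyan star moved from (12, 6) to (13, 6), a distance of √(1² + 0²) ≈ 1.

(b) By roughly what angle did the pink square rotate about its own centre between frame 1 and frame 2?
34° clockwise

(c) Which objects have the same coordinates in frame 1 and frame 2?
the green hexagon, the red square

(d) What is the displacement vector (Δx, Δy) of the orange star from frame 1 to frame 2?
(3, -1)

The orange star was at (14, 12) in frame 1 and (17, 11) in frame 2.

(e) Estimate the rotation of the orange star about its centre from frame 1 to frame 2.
18° clockwise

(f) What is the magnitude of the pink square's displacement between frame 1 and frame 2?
5

The pink square moved from (9, 6) to (14, 8), a distance of √(5² + 2²) ≈ 5.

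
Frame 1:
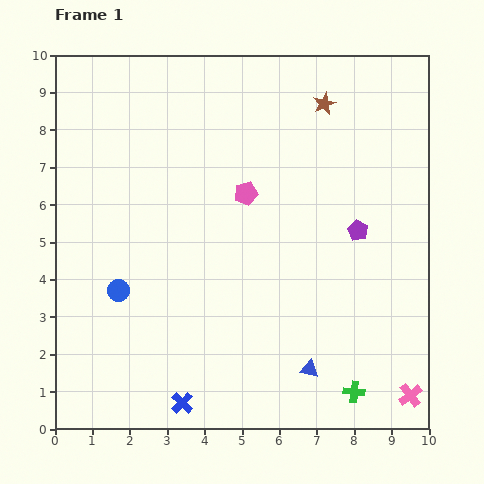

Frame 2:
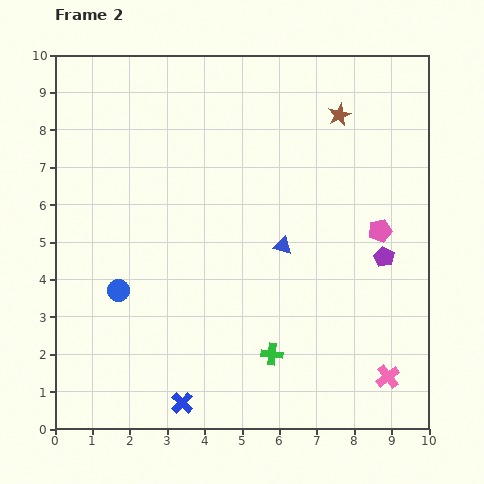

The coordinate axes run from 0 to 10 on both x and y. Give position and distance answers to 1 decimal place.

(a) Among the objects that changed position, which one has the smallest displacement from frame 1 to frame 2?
the brown star

(moved 0.5)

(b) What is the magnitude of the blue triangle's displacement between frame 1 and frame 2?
3.4

The blue triangle moved from (6.8, 1.6) to (6.1, 4.9), a distance of √(0.7² + 3.3²) ≈ 3.4.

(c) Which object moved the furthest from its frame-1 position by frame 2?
the pink pentagon

(moved 3.7; next 3.4)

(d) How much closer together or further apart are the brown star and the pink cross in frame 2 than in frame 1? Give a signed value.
-1.0

Distance in frame 1: 8.1. Distance in frame 2: 7.1.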